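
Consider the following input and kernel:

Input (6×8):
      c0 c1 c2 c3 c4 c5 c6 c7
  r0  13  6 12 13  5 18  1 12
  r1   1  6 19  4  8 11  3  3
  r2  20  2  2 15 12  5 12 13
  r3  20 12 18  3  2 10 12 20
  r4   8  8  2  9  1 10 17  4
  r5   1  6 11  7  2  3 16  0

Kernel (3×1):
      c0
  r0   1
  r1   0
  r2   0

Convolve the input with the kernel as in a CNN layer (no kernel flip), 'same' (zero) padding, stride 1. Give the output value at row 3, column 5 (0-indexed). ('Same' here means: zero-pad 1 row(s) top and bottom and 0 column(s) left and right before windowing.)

The receptive field on the zero-padded input at this output position is [5 / 10 / 10]. Elementwise product with the kernel and sum: 5·1.

5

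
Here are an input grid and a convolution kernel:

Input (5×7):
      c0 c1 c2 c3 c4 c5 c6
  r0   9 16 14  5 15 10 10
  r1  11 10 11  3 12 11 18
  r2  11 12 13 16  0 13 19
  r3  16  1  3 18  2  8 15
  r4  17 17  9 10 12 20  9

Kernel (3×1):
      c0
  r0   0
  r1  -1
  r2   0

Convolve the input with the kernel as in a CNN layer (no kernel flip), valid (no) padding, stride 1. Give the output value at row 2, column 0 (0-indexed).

-16

The receptive field on the input at this output position is [11 / 16 / 17]. Elementwise product with the kernel and sum: 16·-1.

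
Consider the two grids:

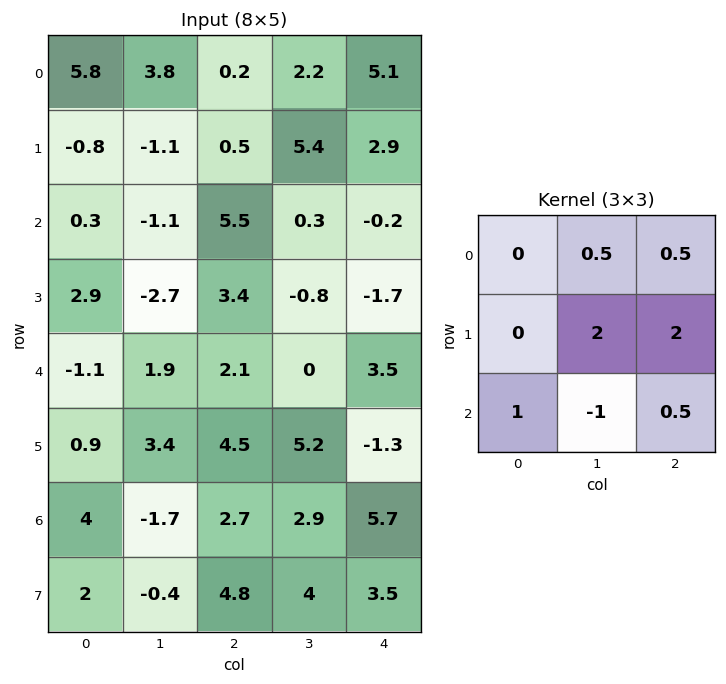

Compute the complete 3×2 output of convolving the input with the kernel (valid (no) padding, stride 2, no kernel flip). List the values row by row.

Output[0,0]: The receptive field on the input at this output position is [5.8 3.8 0.2 / -0.8 -1.1 0.5 / 0.3 -1.1 5.5]. Elementwise product with the kernel and sum: 3.8·0.5 + 0.2·0.5 + -1.1·2 + 0.5·2 + 0.3·1 + -1.1·-1 + 5.5·0.5.

4.95 25.35
1.65 -1.1
24.85 12.2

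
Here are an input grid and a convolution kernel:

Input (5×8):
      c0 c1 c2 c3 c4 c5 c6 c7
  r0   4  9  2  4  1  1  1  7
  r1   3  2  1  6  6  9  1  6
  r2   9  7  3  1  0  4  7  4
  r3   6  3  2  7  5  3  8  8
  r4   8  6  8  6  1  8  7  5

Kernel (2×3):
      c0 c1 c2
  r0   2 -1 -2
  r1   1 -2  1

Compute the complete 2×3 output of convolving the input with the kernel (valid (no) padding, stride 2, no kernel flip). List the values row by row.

-5 -7 -12
7 -2 -11

Output[0,0]: The receptive field on the input at this output position is [4 9 2 / 3 2 1]. Elementwise product with the kernel and sum: 4·2 + 9·-1 + 2·-2 + 3·1 + 2·-2 + 1·1.
Output[0,1]: The receptive field on the input at this output position is [2 4 1 / 1 6 6]. Elementwise product with the kernel and sum: 2·2 + 4·-1 + 1·-2 + 1·1 + 6·-2 + 6·1.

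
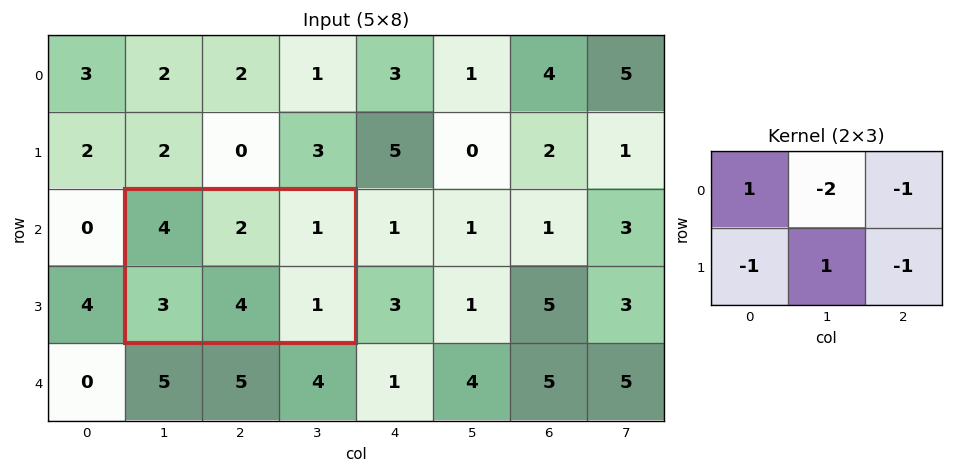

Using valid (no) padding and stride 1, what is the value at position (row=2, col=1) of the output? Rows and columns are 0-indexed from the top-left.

-1

The receptive field on the input at this output position is [4 2 1 / 3 4 1]. Elementwise product with the kernel and sum: 4·1 + 2·-2 + 1·-1 + 3·-1 + 4·1 + 1·-1.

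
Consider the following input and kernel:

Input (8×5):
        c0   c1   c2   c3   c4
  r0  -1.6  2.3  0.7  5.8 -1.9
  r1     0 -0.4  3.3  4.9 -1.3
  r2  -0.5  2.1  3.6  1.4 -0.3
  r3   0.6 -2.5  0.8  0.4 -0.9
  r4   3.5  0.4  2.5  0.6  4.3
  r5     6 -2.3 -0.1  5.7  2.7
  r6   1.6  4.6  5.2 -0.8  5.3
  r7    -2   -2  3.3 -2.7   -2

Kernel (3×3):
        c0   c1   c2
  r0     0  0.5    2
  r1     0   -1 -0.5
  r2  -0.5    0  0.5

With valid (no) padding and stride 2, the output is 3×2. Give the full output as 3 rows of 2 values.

3.35 -7.1
9.85 1.05
9.35 1.9

Output[0,0]: The receptive field on the input at this output position is [-1.6 2.3 0.7 / 0 -0.4 3.3 / -0.5 2.1 3.6]. Elementwise product with the kernel and sum: 2.3·0.5 + 0.7·2 + -0.4·-1 + 3.3·-0.5 + -0.5·-0.5 + 3.6·0.5.
Output[0,1]: The receptive field on the input at this output position is [0.7 5.8 -1.9 / 3.3 4.9 -1.3 / 3.6 1.4 -0.3]. Elementwise product with the kernel and sum: 5.8·0.5 + -1.9·2 + 4.9·-1 + -1.3·-0.5 + 3.6·-0.5 + -0.3·0.5.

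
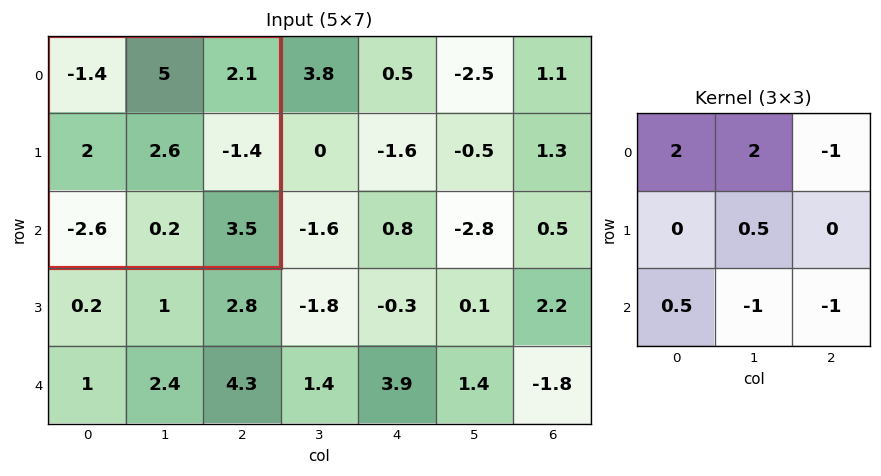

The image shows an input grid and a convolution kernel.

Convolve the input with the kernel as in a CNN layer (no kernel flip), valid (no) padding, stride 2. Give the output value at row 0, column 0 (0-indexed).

1.4

The receptive field on the input at this output position is [-1.4 5 2.1 / 2 2.6 -1.4 / -2.6 0.2 3.5]. Elementwise product with the kernel and sum: -1.4·2 + 5·2 + 2.1·-1 + 2.6·0.5 + -2.6·0.5 + 0.2·-1 + 3.5·-1.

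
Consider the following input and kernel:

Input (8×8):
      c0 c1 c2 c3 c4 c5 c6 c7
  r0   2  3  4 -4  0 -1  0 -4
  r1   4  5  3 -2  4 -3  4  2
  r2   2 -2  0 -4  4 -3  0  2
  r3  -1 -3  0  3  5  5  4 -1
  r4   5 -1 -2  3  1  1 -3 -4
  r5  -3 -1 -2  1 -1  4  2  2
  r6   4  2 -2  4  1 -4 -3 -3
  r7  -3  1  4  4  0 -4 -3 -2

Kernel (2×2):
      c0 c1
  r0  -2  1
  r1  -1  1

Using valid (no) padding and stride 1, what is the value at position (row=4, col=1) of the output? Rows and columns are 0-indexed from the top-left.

The receptive field on the input at this output position is [-1 -2 / -1 -2]. Elementwise product with the kernel and sum: -1·-2 + -2·1 + -1·-1 + -2·1.

-1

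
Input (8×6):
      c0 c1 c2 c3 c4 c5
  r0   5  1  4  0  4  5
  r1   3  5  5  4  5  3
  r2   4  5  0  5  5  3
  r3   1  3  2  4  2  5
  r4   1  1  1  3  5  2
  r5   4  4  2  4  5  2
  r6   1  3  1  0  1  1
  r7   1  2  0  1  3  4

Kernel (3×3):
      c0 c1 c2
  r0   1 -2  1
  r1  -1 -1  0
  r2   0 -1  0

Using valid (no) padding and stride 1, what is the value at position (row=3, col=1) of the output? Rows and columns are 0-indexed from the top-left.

-1

The receptive field on the input at this output position is [3 2 4 / 1 1 3 / 4 2 4]. Elementwise product with the kernel and sum: 3·1 + 2·-2 + 4·1 + 1·-1 + 1·-1 + 2·-1.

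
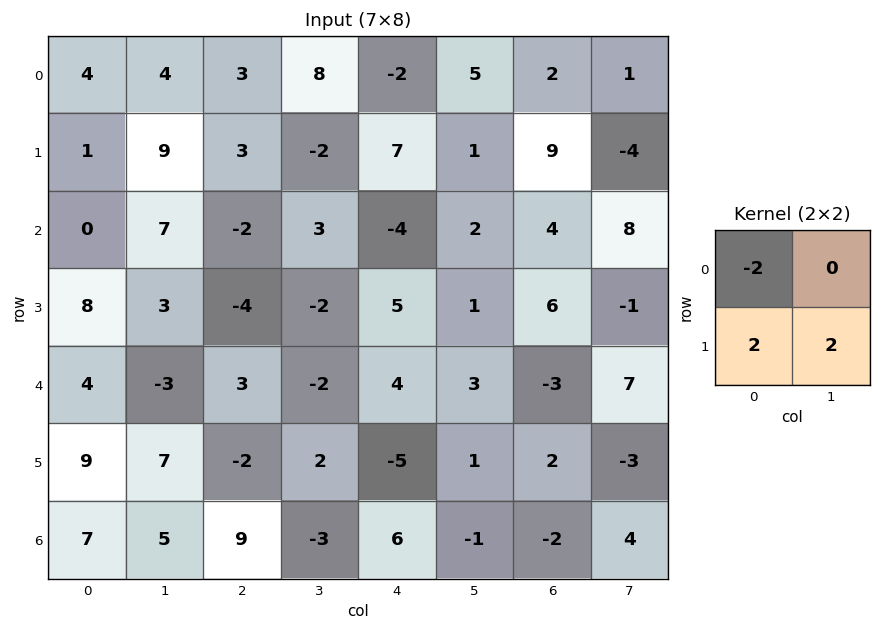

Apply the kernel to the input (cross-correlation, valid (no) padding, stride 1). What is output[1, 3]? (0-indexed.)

2

The receptive field on the input at this output position is [-2 7 / 3 -4]. Elementwise product with the kernel and sum: -2·-2 + 3·2 + -4·2.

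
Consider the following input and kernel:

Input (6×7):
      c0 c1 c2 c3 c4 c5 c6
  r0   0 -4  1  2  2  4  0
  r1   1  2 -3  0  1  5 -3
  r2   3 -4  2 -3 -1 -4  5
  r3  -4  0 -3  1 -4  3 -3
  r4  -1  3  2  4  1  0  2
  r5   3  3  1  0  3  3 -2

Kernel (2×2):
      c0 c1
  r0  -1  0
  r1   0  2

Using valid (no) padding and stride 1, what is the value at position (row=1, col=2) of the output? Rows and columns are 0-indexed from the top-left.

-3

The receptive field on the input at this output position is [-3 0 / 2 -3]. Elementwise product with the kernel and sum: -3·-1 + -3·2.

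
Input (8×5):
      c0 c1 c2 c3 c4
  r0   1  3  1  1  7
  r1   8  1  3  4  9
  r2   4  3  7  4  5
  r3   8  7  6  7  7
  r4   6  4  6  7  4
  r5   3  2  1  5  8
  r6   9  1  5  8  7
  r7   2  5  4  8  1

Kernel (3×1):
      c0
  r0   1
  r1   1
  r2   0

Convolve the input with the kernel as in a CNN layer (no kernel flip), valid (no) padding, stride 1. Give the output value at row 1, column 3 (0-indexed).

8

The receptive field on the input at this output position is [4 / 4 / 7]. Elementwise product with the kernel and sum: 4·1 + 4·1.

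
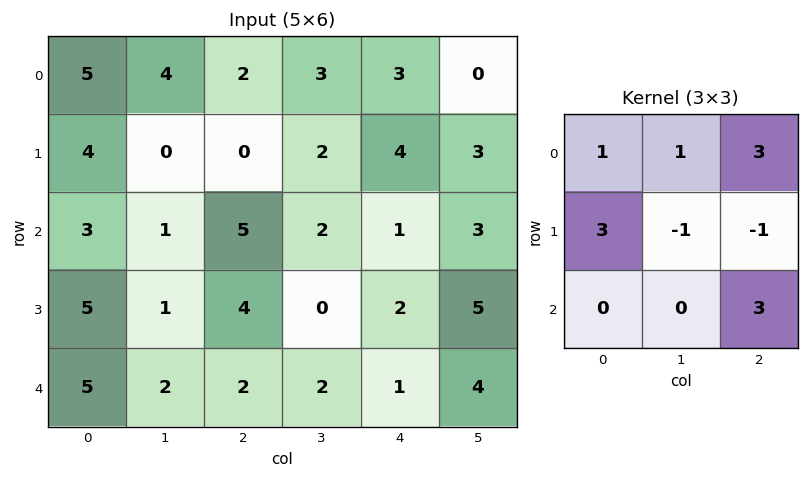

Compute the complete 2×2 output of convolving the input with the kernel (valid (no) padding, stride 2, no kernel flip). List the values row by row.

42 11
35 23

Output[0,0]: The receptive field on the input at this output position is [5 4 2 / 4 0 0 / 3 1 5]. Elementwise product with the kernel and sum: 5·1 + 4·1 + 2·3 + 4·3 + 0·-1 + 0·-1 + 5·3.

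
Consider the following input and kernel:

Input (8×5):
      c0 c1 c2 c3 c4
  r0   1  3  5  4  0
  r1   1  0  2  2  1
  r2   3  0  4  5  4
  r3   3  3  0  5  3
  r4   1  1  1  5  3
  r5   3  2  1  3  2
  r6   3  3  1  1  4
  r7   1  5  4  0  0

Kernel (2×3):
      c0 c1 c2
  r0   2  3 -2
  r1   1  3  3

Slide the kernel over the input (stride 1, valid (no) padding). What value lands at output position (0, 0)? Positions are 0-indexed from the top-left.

8

The receptive field on the input at this output position is [1 3 5 / 1 0 2]. Elementwise product with the kernel and sum: 1·2 + 3·3 + 5·-2 + 1·1 + 0·3 + 2·3.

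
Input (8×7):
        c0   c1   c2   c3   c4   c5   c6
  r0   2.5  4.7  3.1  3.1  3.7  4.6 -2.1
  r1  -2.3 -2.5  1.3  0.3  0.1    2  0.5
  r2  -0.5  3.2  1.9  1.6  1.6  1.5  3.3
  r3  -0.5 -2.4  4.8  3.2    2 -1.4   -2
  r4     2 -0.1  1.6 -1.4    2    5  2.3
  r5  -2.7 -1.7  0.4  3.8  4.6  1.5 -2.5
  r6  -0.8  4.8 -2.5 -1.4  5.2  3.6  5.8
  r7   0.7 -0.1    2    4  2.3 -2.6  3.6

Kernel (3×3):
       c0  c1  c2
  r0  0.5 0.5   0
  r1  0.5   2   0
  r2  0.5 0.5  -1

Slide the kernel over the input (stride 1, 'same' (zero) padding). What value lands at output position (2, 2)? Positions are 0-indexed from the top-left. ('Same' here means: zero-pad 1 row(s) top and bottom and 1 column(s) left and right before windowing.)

2.8

The receptive field on the zero-padded input at this output position is [-2.5 1.3 0.3 / 3.2 1.9 1.6 / -2.4 4.8 3.2]. Elementwise product with the kernel and sum: -2.5·0.5 + 1.3·0.5 + 3.2·0.5 + 1.9·2 + -2.4·0.5 + 4.8·0.5 + 3.2·-1.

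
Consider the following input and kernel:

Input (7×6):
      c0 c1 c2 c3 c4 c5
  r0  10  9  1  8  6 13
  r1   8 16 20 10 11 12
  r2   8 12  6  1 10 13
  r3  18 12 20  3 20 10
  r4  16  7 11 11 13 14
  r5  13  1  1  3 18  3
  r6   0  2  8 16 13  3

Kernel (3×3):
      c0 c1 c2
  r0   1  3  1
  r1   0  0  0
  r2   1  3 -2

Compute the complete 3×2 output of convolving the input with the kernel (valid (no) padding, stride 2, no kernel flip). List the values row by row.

Output[0,0]: The receptive field on the input at this output position is [10 9 1 / 8 16 20 / 8 12 6]. Elementwise product with the kernel and sum: 10·1 + 9·3 + 1·1 + 8·1 + 12·3 + 6·-2.
Output[0,1]: The receptive field on the input at this output position is [1 8 6 / 20 10 11 / 6 1 10]. Elementwise product with the kernel and sum: 1·1 + 8·3 + 6·1 + 6·1 + 1·3 + 10·-2.

70 20
65 37
38 87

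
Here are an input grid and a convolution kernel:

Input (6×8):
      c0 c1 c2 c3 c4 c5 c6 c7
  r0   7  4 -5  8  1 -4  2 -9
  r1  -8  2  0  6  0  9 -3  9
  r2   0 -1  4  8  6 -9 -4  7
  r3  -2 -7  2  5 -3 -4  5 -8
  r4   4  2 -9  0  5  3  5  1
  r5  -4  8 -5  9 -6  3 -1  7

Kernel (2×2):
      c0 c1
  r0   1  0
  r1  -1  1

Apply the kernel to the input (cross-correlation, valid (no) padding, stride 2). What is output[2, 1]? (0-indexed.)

The receptive field on the input at this output position is [-9 0 / -5 9]. Elementwise product with the kernel and sum: -9·1 + -5·-1 + 9·1.

5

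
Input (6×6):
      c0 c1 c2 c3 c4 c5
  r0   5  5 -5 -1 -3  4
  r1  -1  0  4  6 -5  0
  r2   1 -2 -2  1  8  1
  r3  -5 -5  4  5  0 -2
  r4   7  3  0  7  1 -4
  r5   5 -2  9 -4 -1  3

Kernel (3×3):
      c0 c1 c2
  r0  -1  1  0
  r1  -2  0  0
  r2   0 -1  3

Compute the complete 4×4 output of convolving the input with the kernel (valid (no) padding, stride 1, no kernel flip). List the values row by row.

-2 -5 19 -19
16 19 1 -19
4 31 -9 -16
15 -18 2 -9

Output[0,0]: The receptive field on the input at this output position is [5 5 -5 / -1 0 4 / 1 -2 -2]. Elementwise product with the kernel and sum: 5·-1 + 5·1 + -1·-2 + -2·-1 + -2·3.
Output[0,1]: The receptive field on the input at this output position is [5 -5 -1 / 0 4 6 / -2 -2 1]. Elementwise product with the kernel and sum: 5·-1 + -5·1 + 0·-2 + -2·-1 + 1·3.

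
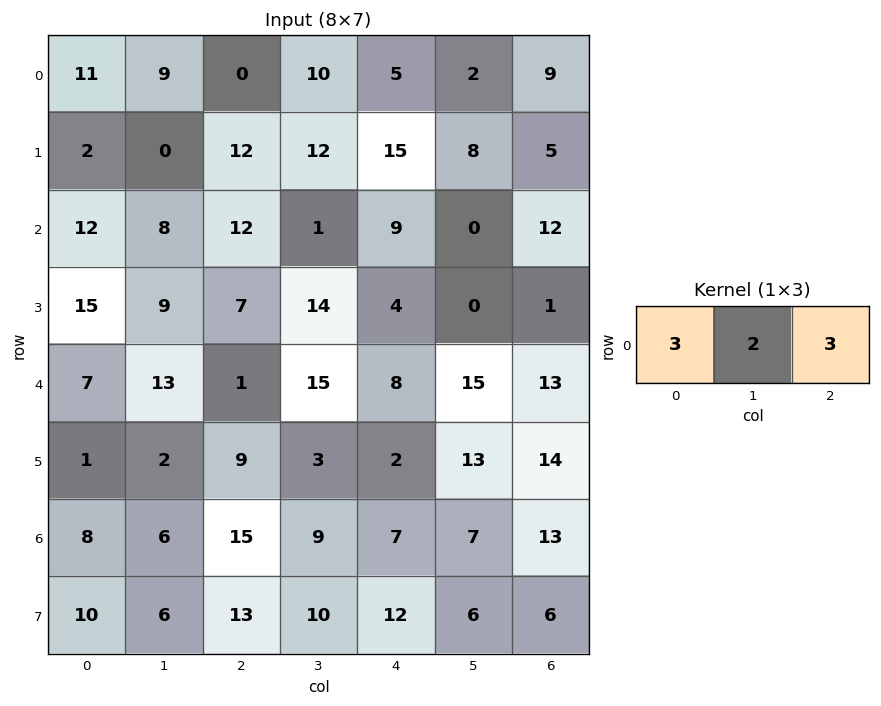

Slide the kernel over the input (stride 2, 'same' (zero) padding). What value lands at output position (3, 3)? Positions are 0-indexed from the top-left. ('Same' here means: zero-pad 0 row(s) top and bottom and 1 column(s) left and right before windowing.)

47

The receptive field on the zero-padded input at this output position is [7 13 0]. Elementwise product with the kernel and sum: 7·3 + 13·2 + 0·3.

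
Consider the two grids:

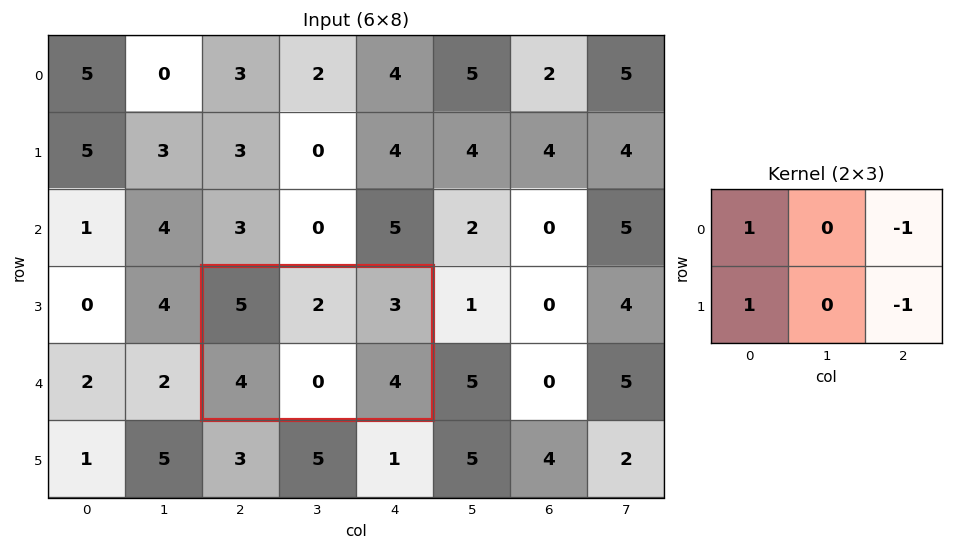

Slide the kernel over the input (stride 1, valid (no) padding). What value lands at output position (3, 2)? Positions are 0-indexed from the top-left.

The receptive field on the input at this output position is [5 2 3 / 4 0 4]. Elementwise product with the kernel and sum: 5·1 + 3·-1 + 4·1 + 4·-1.

2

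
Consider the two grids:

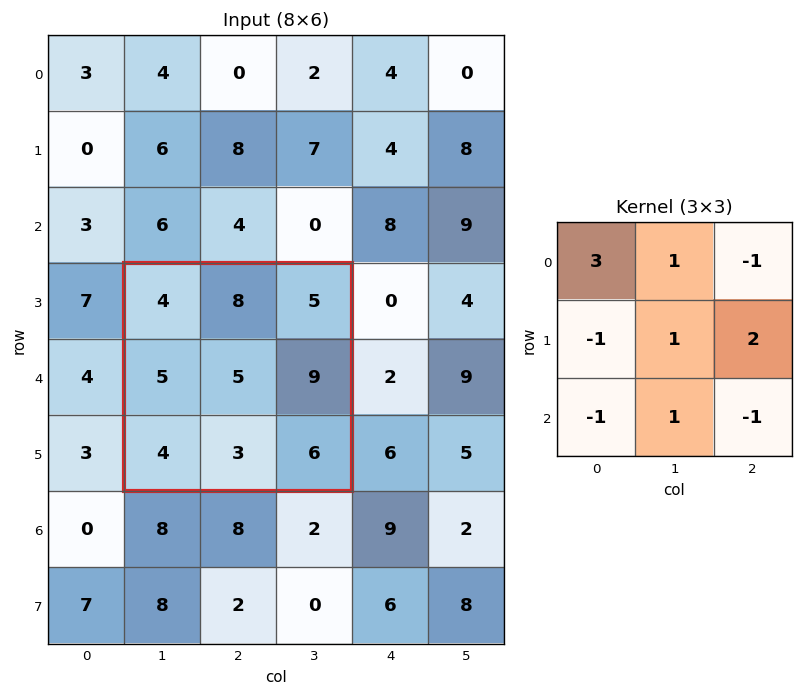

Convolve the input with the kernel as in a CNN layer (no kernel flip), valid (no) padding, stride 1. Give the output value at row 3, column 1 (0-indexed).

26

The receptive field on the input at this output position is [4 8 5 / 5 5 9 / 4 3 6]. Elementwise product with the kernel and sum: 4·3 + 8·1 + 5·-1 + 5·-1 + 5·1 + 9·2 + 4·-1 + 3·1 + 6·-1.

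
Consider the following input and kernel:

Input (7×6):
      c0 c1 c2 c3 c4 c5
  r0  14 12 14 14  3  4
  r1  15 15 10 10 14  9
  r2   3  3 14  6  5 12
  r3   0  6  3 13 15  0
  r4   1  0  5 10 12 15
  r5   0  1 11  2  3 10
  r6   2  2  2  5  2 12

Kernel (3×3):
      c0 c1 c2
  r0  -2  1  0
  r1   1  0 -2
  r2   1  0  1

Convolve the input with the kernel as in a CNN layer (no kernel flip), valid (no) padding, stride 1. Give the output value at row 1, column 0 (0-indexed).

The receptive field on the input at this output position is [15 15 10 / 3 3 14 / 0 6 3]. Elementwise product with the kernel and sum: 15·-2 + 15·1 + 3·1 + 14·-2 + 0·1 + 3·1.

-37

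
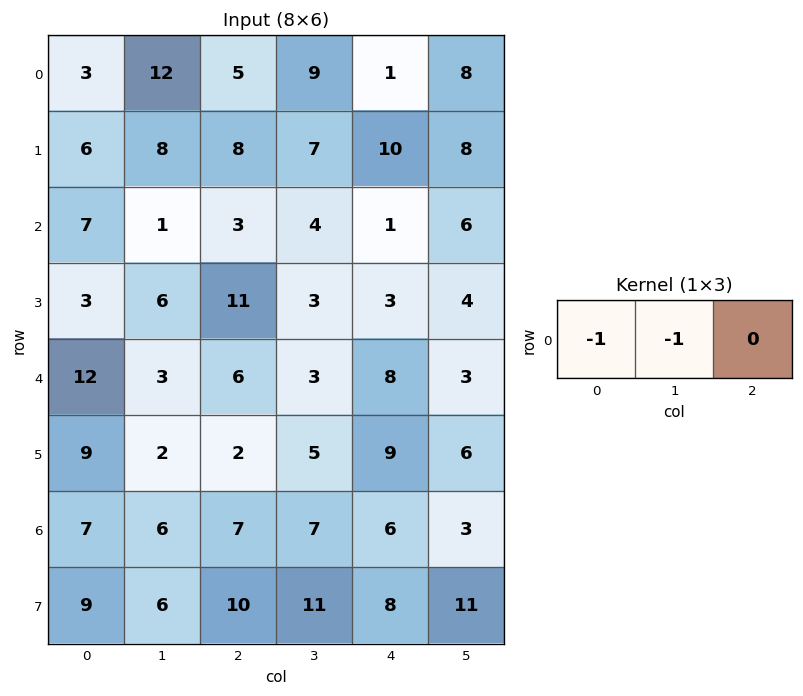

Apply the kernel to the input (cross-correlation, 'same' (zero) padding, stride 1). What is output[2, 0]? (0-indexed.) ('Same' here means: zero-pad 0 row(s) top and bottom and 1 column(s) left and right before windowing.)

The receptive field on the zero-padded input at this output position is [0 7 1]. Elementwise product with the kernel and sum: 0·-1 + 7·-1.

-7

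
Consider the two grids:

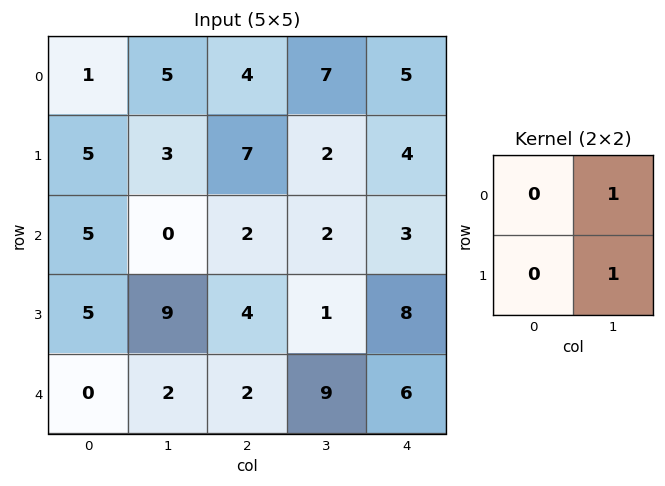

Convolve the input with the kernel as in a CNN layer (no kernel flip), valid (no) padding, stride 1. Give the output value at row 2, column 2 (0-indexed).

The receptive field on the input at this output position is [2 2 / 4 1]. Elementwise product with the kernel and sum: 2·1 + 1·1.

3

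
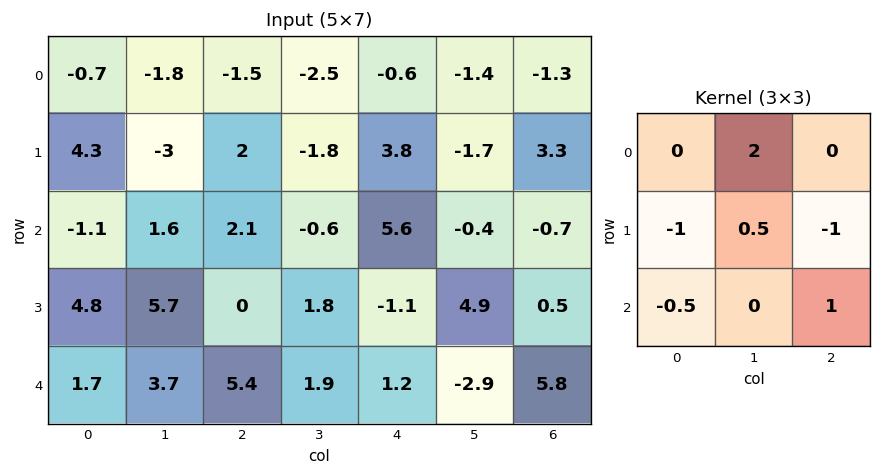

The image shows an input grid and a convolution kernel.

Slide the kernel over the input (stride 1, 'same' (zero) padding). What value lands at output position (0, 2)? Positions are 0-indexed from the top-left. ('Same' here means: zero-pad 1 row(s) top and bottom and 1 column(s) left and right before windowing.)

3.25

The receptive field on the zero-padded input at this output position is [0 0 0 / -1.8 -1.5 -2.5 / -3 2 -1.8]. Elementwise product with the kernel and sum: 0·2 + -1.8·-1 + -1.5·0.5 + -2.5·-1 + -3·-0.5 + -1.8·1.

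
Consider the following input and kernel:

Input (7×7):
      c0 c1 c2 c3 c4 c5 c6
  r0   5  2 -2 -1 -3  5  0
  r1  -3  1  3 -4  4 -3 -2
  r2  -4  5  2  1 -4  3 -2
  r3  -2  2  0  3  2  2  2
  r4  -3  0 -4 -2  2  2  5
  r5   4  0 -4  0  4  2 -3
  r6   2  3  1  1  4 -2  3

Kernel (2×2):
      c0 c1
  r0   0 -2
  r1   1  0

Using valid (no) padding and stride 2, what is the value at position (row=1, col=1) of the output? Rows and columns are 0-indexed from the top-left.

The receptive field on the input at this output position is [2 1 / 0 3]. Elementwise product with the kernel and sum: 1·-2 + 0·1.

-2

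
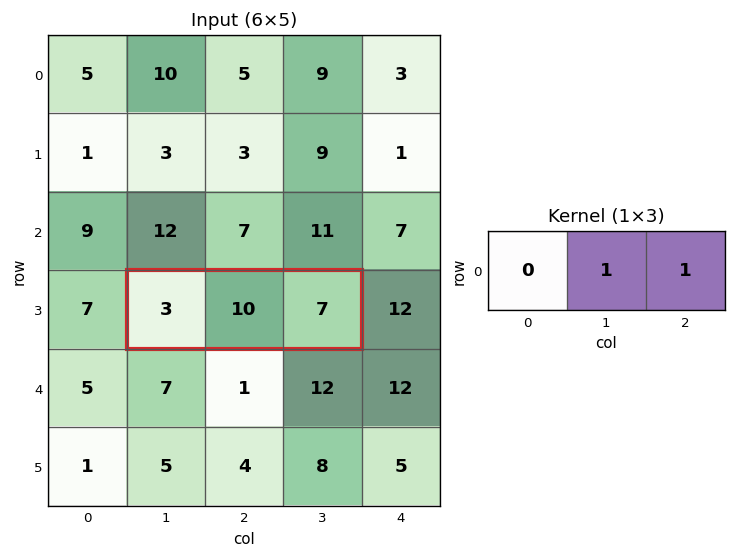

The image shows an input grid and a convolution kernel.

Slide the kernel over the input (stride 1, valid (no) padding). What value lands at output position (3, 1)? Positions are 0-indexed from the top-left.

The receptive field on the input at this output position is [3 10 7]. Elementwise product with the kernel and sum: 10·1 + 7·1.

17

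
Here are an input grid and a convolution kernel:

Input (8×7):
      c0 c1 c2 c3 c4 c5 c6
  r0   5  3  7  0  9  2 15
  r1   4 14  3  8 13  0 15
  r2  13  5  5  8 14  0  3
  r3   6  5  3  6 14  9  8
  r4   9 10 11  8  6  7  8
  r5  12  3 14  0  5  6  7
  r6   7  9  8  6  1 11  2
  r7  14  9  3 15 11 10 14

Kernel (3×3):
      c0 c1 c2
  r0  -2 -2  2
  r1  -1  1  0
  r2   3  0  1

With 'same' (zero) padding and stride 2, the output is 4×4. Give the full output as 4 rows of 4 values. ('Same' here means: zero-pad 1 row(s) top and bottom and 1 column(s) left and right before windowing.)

19 54 33 13
38 3 -9 0
10 6 -18 -15
-2 7 52 -5

Output[0,0]: The receptive field on the zero-padded input at this output position is [0 0 0 / 0 5 3 / 0 4 14]. Elementwise product with the kernel and sum: 0·-2 + 0·-2 + 0·2 + 0·-1 + 5·1 + 0·3 + 14·1.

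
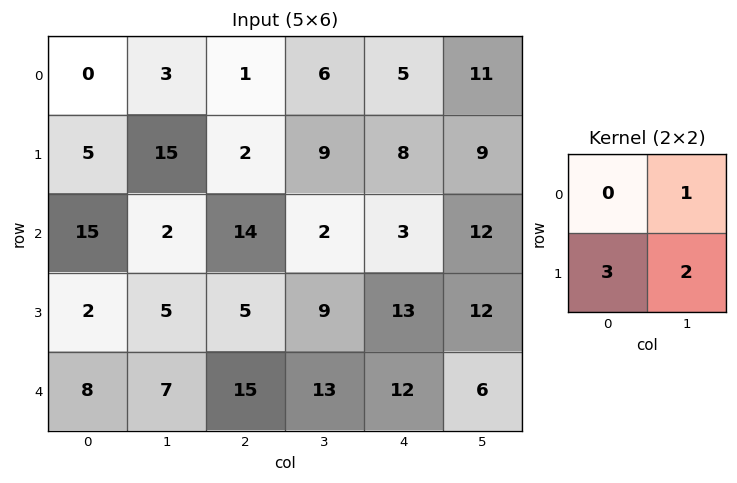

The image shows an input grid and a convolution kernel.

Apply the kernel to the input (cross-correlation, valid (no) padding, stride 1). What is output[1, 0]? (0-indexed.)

The receptive field on the input at this output position is [5 15 / 15 2]. Elementwise product with the kernel and sum: 15·1 + 15·3 + 2·2.

64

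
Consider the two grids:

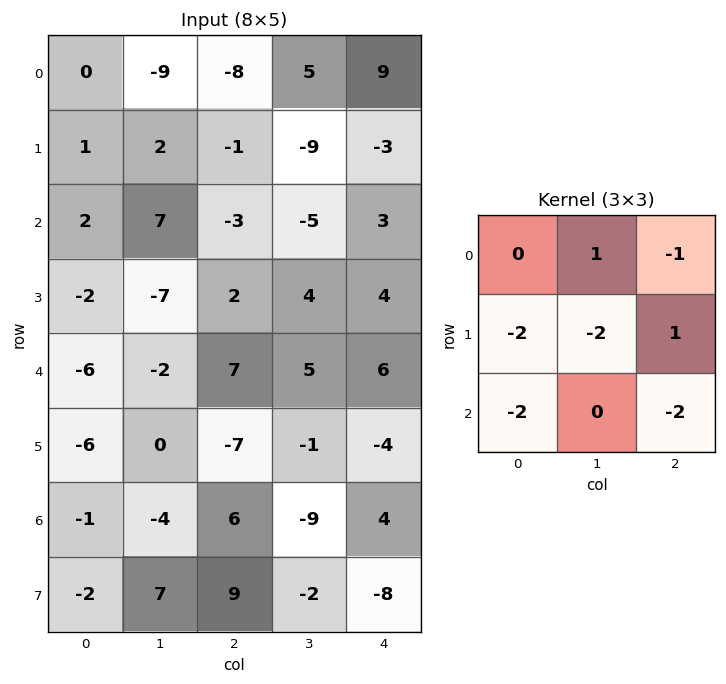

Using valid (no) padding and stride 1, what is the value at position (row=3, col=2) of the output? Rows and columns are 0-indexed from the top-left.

The receptive field on the input at this output position is [2 4 4 / 7 5 6 / -7 -1 -4]. Elementwise product with the kernel and sum: 4·1 + 4·-1 + 7·-2 + 5·-2 + 6·1 + -7·-2 + -4·-2.

4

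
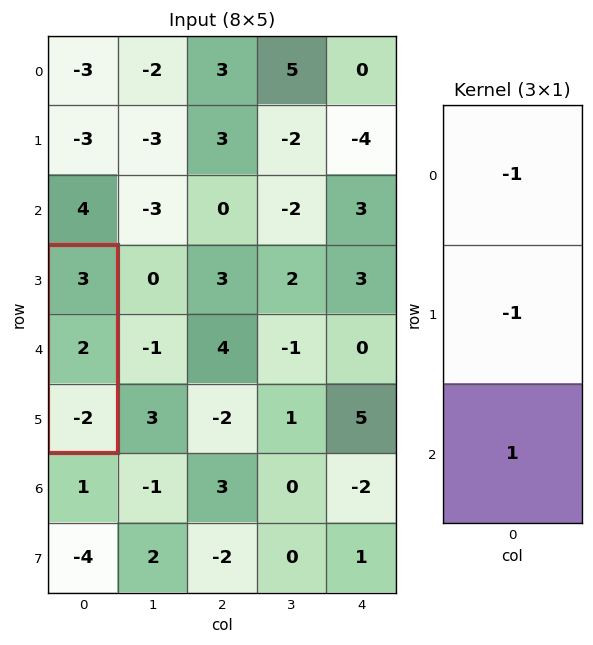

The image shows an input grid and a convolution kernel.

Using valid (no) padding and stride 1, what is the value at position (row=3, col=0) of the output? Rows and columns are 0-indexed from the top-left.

-7

The receptive field on the input at this output position is [3 / 2 / -2]. Elementwise product with the kernel and sum: 3·-1 + 2·-1 + -2·1.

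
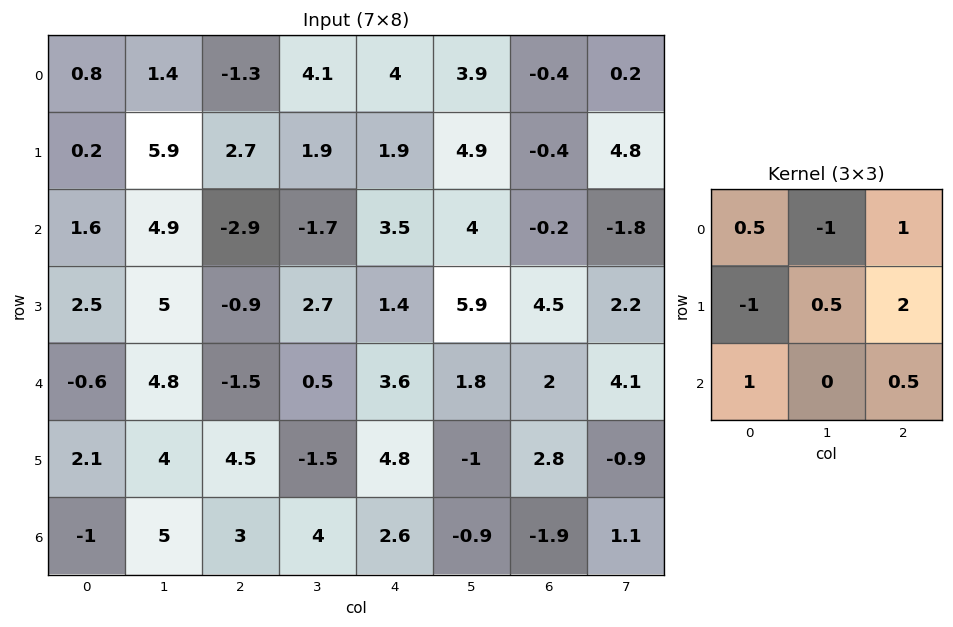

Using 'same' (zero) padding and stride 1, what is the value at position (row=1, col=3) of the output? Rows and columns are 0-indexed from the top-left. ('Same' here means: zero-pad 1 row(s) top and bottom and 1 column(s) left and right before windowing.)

The receptive field on the zero-padded input at this output position is [-1.3 4.1 4 / 2.7 1.9 1.9 / -2.9 -1.7 3.5]. Elementwise product with the kernel and sum: -1.3·0.5 + 4.1·-1 + 4·1 + 2.7·-1 + 1.9·0.5 + 1.9·2 + -2.9·1 + 3.5·0.5.

0.15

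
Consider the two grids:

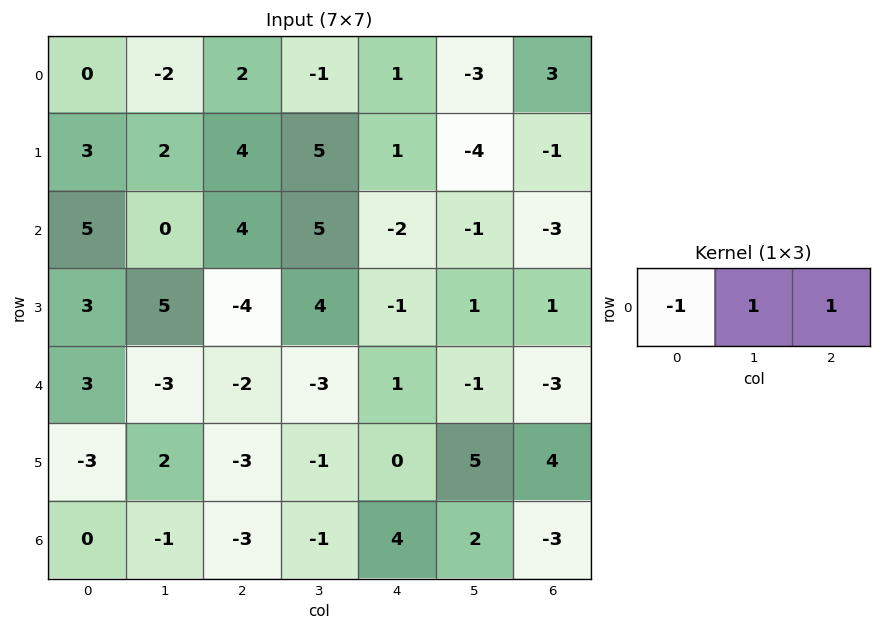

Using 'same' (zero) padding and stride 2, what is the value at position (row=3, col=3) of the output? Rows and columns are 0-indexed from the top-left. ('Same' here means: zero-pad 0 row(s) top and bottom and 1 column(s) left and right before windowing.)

-5

The receptive field on the zero-padded input at this output position is [2 -3 0]. Elementwise product with the kernel and sum: 2·-1 + -3·1 + 0·1.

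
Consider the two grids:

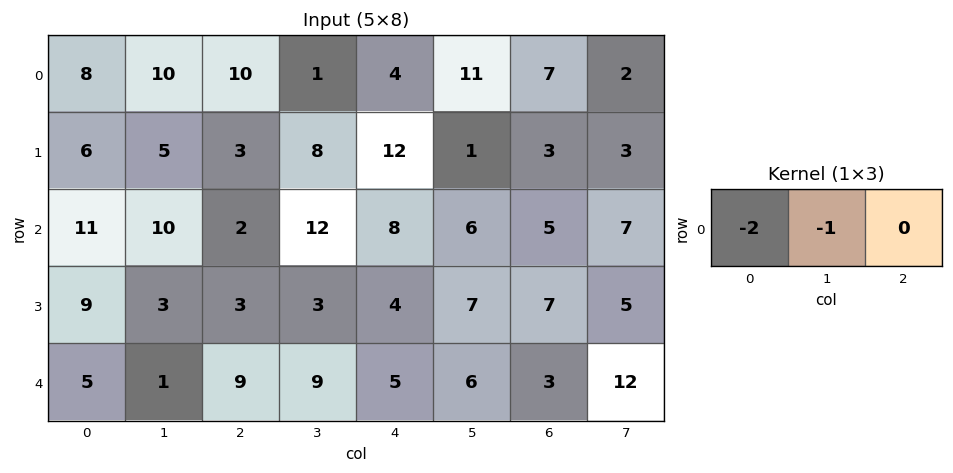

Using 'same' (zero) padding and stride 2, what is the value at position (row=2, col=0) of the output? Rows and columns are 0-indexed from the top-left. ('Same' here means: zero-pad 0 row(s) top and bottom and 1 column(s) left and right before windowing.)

The receptive field on the zero-padded input at this output position is [0 5 1]. Elementwise product with the kernel and sum: 0·-2 + 5·-1.

-5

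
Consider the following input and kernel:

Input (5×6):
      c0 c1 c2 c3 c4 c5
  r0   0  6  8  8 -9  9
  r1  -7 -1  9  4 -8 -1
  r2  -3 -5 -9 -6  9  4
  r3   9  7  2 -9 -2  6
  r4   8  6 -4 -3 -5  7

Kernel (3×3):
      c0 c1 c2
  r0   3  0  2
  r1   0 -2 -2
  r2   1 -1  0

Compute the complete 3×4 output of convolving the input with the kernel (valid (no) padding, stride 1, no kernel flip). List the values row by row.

2 12 11 45
27 40 16 -23
-43 -3 12 -16

Output[0,0]: The receptive field on the input at this output position is [0 6 8 / -7 -1 9 / -3 -5 -9]. Elementwise product with the kernel and sum: 0·3 + 8·2 + -1·-2 + 9·-2 + -3·1 + -5·-1.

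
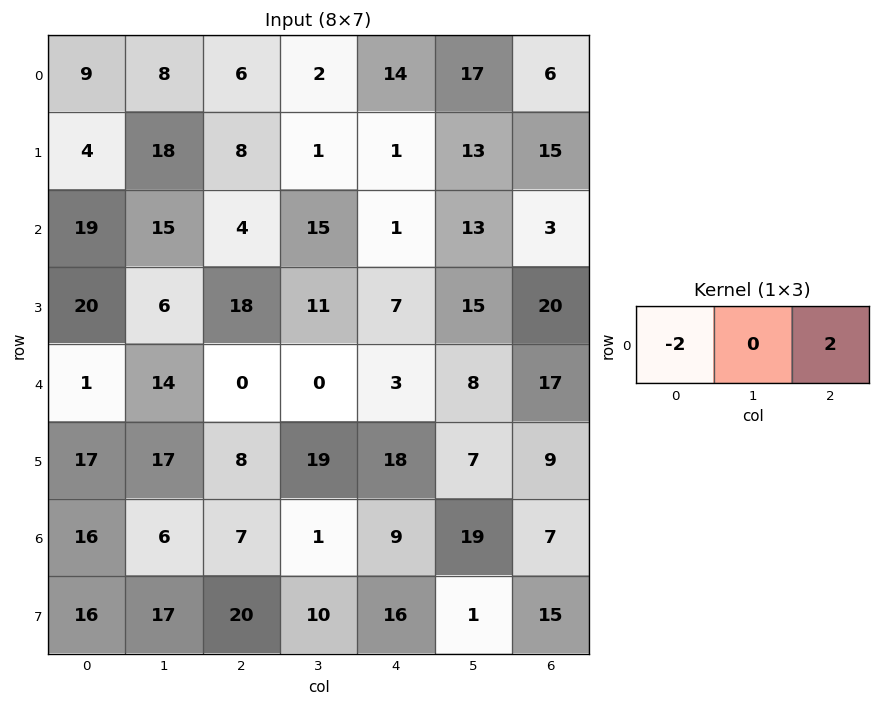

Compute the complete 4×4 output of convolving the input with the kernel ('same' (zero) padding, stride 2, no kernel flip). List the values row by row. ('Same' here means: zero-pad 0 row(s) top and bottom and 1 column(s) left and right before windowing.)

16 -12 30 -34
30 0 -4 -26
28 -28 16 -16
12 -10 36 -38

Output[0,0]: The receptive field on the zero-padded input at this output position is [0 9 8]. Elementwise product with the kernel and sum: 0·-2 + 8·2.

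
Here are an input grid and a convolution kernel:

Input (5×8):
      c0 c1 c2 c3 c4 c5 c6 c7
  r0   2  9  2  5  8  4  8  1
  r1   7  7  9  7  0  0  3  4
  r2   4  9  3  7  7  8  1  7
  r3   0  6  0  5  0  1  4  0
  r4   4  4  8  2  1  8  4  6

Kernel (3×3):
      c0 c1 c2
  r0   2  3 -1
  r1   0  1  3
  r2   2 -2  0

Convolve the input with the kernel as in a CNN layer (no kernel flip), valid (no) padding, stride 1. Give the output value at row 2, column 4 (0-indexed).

The receptive field on the input at this output position is [7 8 1 / 0 1 4 / 1 8 4]. Elementwise product with the kernel and sum: 7·2 + 8·3 + 1·-1 + 1·1 + 4·3 + 1·2 + 8·-2.

36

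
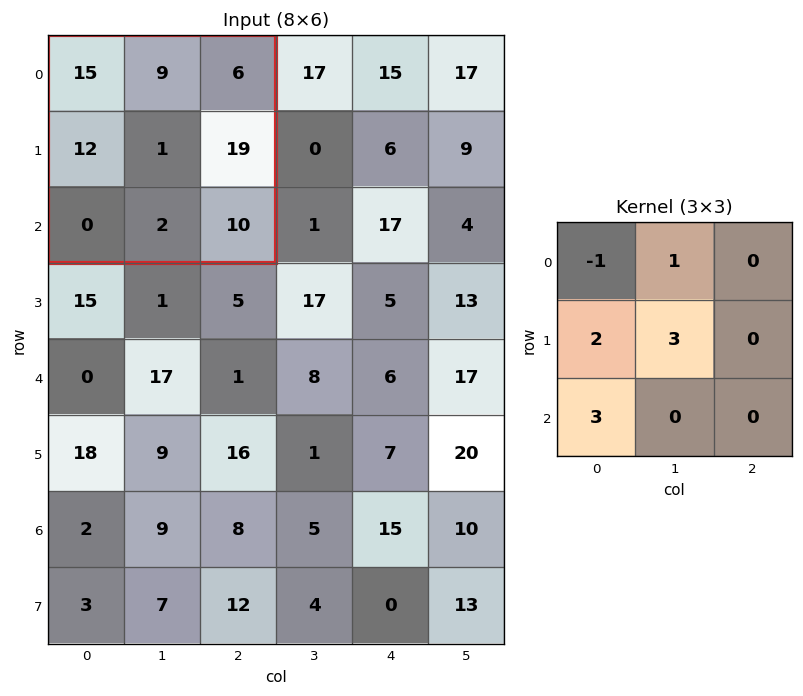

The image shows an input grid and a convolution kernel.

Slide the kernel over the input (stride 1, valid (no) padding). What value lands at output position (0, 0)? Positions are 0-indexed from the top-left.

The receptive field on the input at this output position is [15 9 6 / 12 1 19 / 0 2 10]. Elementwise product with the kernel and sum: 15·-1 + 9·1 + 12·2 + 1·3 + 0·3.

21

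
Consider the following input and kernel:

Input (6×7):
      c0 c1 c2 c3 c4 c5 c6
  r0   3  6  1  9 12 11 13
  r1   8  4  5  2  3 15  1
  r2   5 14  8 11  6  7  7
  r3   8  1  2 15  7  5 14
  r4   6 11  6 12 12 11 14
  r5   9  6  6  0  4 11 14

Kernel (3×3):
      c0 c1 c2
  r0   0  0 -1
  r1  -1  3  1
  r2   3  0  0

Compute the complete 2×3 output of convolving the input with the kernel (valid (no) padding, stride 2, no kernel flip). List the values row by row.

Output[0,0]: The receptive field on the input at this output position is [3 6 1 / 8 4 5 / 5 14 8]. Elementwise product with the kernel and sum: 1·-1 + 8·-1 + 4·3 + 5·1 + 5·3.
Output[0,1]: The receptive field on the input at this output position is [1 9 12 / 5 2 3 / 8 11 6]. Elementwise product with the kernel and sum: 12·-1 + 5·-1 + 2·3 + 3·1 + 8·3.

23 16 48
7 62 51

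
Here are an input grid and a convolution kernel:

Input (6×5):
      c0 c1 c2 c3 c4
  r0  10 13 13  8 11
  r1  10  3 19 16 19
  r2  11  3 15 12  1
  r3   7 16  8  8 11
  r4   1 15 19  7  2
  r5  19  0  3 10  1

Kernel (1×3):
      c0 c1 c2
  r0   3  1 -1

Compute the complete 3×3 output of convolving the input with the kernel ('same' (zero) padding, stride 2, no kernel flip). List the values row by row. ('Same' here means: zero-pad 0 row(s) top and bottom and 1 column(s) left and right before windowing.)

Output[0,0]: The receptive field on the zero-padded input at this output position is [0 10 13]. Elementwise product with the kernel and sum: 0·3 + 10·1 + 13·-1.
Output[0,1]: The receptive field on the zero-padded input at this output position is [13 13 8]. Elementwise product with the kernel and sum: 13·3 + 13·1 + 8·-1.

-3 44 35
8 12 37
-14 57 23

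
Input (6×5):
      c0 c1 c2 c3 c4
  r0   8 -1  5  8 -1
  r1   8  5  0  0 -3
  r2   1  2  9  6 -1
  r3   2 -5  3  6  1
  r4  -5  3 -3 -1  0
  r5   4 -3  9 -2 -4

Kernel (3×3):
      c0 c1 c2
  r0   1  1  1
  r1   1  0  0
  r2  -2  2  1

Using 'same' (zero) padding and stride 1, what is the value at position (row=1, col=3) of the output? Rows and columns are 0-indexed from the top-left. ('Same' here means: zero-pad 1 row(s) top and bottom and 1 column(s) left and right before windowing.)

The receptive field on the zero-padded input at this output position is [5 8 -1 / 0 0 -3 / 9 6 -1]. Elementwise product with the kernel and sum: 5·1 + 8·1 + -1·1 + 0·1 + 9·-2 + 6·2 + -1·1.

5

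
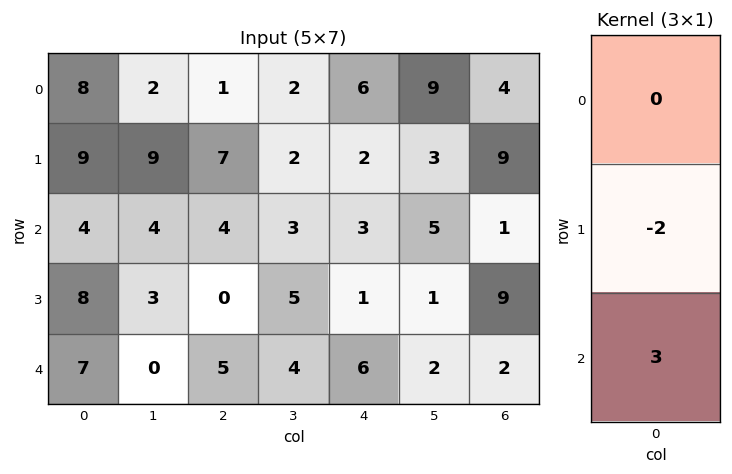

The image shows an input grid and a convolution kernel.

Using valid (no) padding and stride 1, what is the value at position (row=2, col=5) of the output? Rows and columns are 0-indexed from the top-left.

4

The receptive field on the input at this output position is [5 / 1 / 2]. Elementwise product with the kernel and sum: 1·-2 + 2·3.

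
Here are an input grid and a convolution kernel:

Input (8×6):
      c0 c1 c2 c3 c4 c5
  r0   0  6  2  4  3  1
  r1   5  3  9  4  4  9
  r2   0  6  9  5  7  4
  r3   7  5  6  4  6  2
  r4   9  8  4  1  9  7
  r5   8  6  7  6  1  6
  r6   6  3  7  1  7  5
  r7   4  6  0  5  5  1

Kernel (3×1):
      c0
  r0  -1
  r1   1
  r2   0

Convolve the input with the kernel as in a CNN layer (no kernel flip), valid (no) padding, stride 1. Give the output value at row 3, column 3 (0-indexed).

-3

The receptive field on the input at this output position is [4 / 1 / 6]. Elementwise product with the kernel and sum: 4·-1 + 1·1.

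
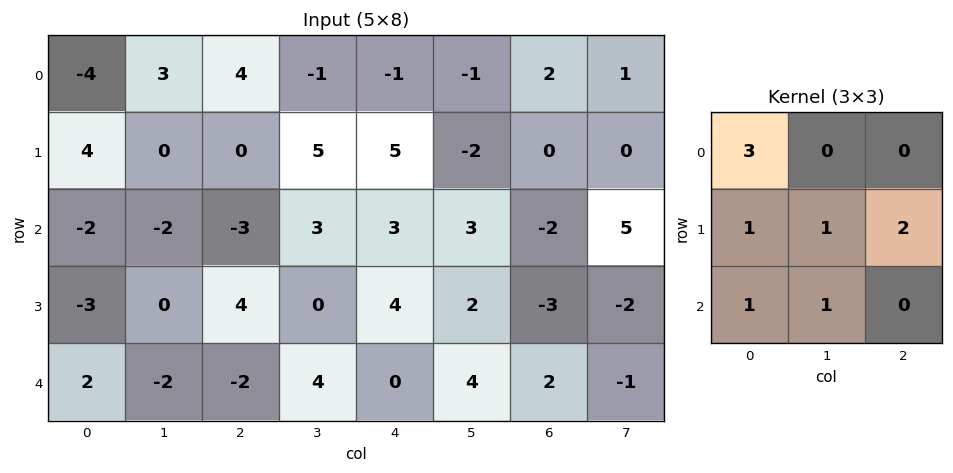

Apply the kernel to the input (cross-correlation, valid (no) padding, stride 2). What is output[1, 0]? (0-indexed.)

-1

The receptive field on the input at this output position is [-2 -2 -3 / -3 0 4 / 2 -2 -2]. Elementwise product with the kernel and sum: -2·3 + -3·1 + 0·1 + 4·2 + 2·1 + -2·1.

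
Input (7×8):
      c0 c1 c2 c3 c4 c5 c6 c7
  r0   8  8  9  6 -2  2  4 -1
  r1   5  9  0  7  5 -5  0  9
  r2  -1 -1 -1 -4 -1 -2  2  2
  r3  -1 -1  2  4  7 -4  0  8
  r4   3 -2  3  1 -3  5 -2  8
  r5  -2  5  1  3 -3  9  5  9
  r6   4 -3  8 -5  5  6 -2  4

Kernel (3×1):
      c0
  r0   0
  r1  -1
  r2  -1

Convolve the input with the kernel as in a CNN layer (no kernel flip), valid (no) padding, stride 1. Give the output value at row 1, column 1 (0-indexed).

2

The receptive field on the input at this output position is [9 / -1 / -1]. Elementwise product with the kernel and sum: -1·-1 + -1·-1.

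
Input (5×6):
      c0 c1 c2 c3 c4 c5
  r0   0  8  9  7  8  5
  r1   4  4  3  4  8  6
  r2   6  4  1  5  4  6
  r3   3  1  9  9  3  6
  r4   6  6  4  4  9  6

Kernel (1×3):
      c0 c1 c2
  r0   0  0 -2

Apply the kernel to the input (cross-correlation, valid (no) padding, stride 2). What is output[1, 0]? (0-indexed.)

-2

The receptive field on the input at this output position is [6 4 1]. Elementwise product with the kernel and sum: 1·-2.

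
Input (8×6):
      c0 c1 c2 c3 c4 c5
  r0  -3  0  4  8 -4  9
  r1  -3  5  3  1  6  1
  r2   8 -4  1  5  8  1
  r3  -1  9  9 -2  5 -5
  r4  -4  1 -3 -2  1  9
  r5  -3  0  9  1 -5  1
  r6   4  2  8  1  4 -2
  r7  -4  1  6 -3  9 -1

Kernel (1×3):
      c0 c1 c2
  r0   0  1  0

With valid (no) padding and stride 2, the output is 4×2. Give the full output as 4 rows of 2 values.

Output[0,0]: The receptive field on the input at this output position is [-3 0 4]. Elementwise product with the kernel and sum: 0·1.
Output[0,1]: The receptive field on the input at this output position is [4 8 -4]. Elementwise product with the kernel and sum: 8·1.

0 8
-4 5
1 -2
2 1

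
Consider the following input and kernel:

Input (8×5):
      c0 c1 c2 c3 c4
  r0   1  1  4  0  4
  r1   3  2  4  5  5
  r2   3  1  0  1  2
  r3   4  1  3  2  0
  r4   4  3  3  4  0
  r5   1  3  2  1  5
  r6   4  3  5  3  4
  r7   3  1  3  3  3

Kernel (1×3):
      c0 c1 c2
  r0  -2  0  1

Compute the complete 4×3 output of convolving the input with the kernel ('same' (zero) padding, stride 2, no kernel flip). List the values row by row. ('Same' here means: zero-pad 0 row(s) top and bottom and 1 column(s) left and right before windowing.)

Output[0,0]: The receptive field on the zero-padded input at this output position is [0 1 1]. Elementwise product with the kernel and sum: 0·-2 + 1·1.

1 -2 0
1 -1 -2
3 -2 -8
3 -3 -6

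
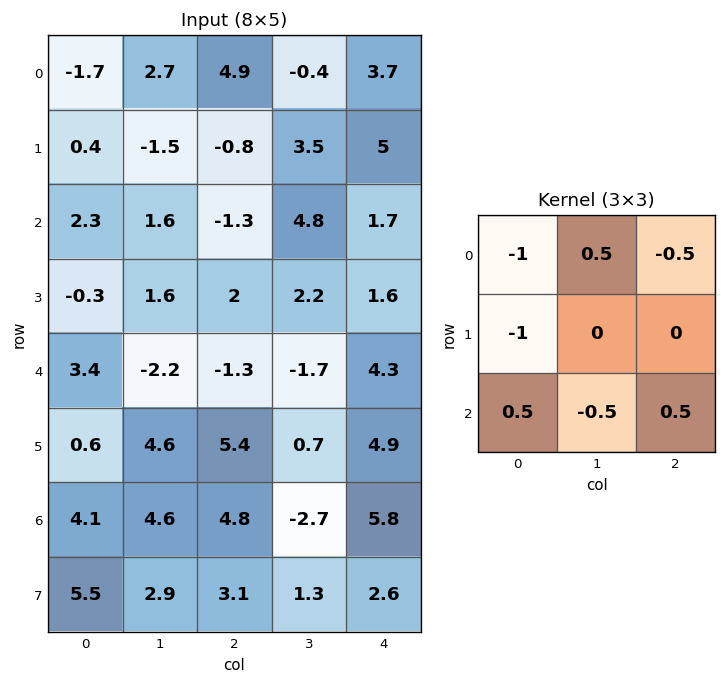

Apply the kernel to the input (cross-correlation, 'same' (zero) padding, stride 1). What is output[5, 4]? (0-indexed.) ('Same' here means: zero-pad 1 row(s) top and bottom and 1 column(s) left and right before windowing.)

The receptive field on the zero-padded input at this output position is [-1.7 4.3 0 / 0.7 4.9 0 / -2.7 5.8 0]. Elementwise product with the kernel and sum: -1.7·-1 + 4.3·0.5 + 0·-0.5 + 0.7·-1 + -2.7·0.5 + 5.8·-0.5 + 0·0.5.

-1.1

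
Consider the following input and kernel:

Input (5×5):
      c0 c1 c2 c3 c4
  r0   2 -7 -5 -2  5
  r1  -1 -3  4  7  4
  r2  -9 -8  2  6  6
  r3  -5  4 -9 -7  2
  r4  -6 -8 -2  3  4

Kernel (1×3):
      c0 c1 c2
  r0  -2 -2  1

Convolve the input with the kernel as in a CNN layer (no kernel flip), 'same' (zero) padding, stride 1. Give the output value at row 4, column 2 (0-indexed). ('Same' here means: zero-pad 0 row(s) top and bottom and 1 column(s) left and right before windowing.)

23

The receptive field on the zero-padded input at this output position is [-8 -2 3]. Elementwise product with the kernel and sum: -8·-2 + -2·-2 + 3·1.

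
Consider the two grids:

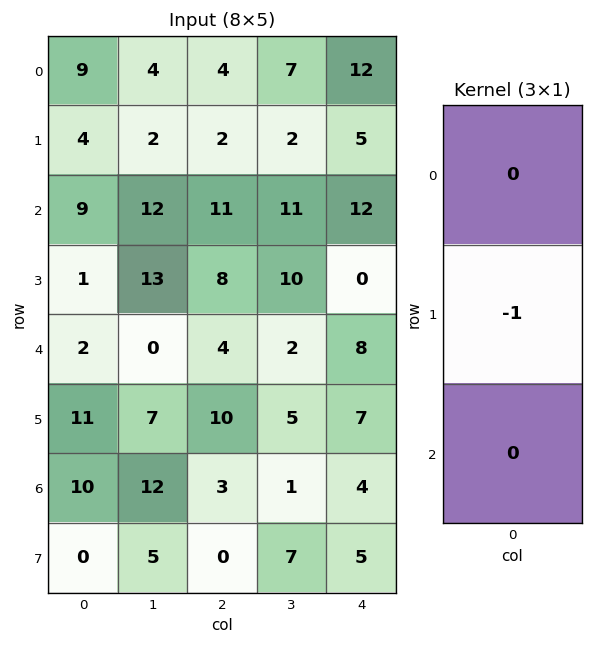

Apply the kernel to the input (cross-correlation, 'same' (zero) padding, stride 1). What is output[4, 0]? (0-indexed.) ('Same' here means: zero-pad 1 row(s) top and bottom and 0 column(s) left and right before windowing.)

-2

The receptive field on the zero-padded input at this output position is [1 / 2 / 11]. Elementwise product with the kernel and sum: 2·-1.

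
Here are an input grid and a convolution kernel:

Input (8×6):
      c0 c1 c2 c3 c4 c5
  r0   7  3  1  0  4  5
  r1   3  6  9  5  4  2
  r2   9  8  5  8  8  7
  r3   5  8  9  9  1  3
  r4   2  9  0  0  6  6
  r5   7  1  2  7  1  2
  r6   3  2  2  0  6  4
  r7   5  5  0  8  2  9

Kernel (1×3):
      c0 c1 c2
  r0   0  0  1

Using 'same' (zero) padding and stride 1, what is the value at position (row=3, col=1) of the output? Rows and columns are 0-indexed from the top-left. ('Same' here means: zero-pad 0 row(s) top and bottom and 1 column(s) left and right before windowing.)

The receptive field on the zero-padded input at this output position is [5 8 9]. Elementwise product with the kernel and sum: 9·1.

9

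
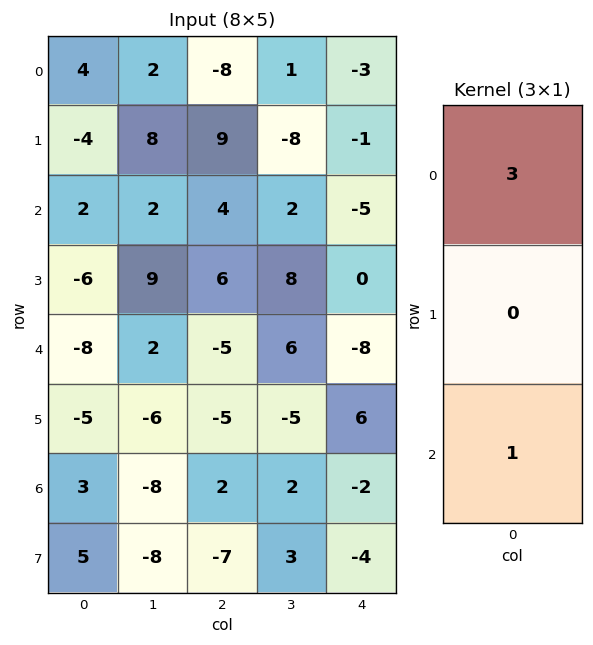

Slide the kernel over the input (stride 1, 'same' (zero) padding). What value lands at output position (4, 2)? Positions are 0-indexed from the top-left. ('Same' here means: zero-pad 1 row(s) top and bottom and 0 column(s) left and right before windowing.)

13

The receptive field on the zero-padded input at this output position is [6 / -5 / -5]. Elementwise product with the kernel and sum: 6·3 + -5·1.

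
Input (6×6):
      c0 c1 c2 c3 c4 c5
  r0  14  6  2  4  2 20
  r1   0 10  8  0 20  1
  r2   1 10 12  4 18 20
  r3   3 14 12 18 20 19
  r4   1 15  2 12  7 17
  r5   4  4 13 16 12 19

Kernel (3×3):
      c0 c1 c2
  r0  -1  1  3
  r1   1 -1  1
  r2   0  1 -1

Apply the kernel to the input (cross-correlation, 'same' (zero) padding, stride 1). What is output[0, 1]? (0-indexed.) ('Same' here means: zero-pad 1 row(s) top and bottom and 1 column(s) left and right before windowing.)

The receptive field on the zero-padded input at this output position is [0 0 0 / 14 6 2 / 0 10 8]. Elementwise product with the kernel and sum: 0·-1 + 0·1 + 0·3 + 14·1 + 6·-1 + 2·1 + 10·1 + 8·-1.

12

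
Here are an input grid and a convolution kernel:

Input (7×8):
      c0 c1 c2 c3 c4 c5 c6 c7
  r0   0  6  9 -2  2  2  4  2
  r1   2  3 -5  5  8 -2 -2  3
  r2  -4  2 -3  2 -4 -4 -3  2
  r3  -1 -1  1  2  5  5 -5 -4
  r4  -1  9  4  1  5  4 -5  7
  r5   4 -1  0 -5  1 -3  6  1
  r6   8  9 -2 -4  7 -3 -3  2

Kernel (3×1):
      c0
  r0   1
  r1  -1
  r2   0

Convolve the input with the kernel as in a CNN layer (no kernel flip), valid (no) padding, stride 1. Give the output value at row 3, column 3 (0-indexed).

1

The receptive field on the input at this output position is [2 / 1 / -5]. Elementwise product with the kernel and sum: 2·1 + 1·-1.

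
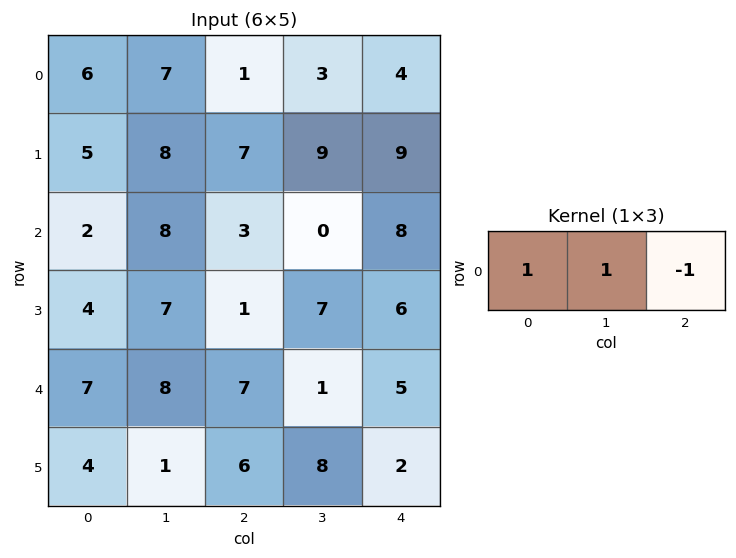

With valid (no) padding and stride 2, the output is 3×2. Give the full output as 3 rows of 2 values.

Output[0,0]: The receptive field on the input at this output position is [6 7 1]. Elementwise product with the kernel and sum: 6·1 + 7·1 + 1·-1.
Output[0,1]: The receptive field on the input at this output position is [1 3 4]. Elementwise product with the kernel and sum: 1·1 + 3·1 + 4·-1.

12 0
7 -5
8 3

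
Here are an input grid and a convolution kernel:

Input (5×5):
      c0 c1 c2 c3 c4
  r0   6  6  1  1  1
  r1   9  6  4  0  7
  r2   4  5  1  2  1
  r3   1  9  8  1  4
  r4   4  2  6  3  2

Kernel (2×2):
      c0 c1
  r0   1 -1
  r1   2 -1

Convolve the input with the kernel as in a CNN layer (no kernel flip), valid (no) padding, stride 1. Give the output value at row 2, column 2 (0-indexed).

The receptive field on the input at this output position is [1 2 / 8 1]. Elementwise product with the kernel and sum: 1·1 + 2·-1 + 8·2 + 1·-1.

14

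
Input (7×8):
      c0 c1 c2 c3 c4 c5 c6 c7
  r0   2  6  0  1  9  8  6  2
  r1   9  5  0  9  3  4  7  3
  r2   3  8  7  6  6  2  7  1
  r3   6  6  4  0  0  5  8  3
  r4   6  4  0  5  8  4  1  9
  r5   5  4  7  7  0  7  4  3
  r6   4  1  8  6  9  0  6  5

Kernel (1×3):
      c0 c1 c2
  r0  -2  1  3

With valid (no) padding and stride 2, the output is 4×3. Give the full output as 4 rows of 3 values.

Output[0,0]: The receptive field on the input at this output position is [2 6 0]. Elementwise product with the kernel and sum: 2·-2 + 6·1 + 0·3.

2 28 8
23 10 11
-8 29 -9
17 17 0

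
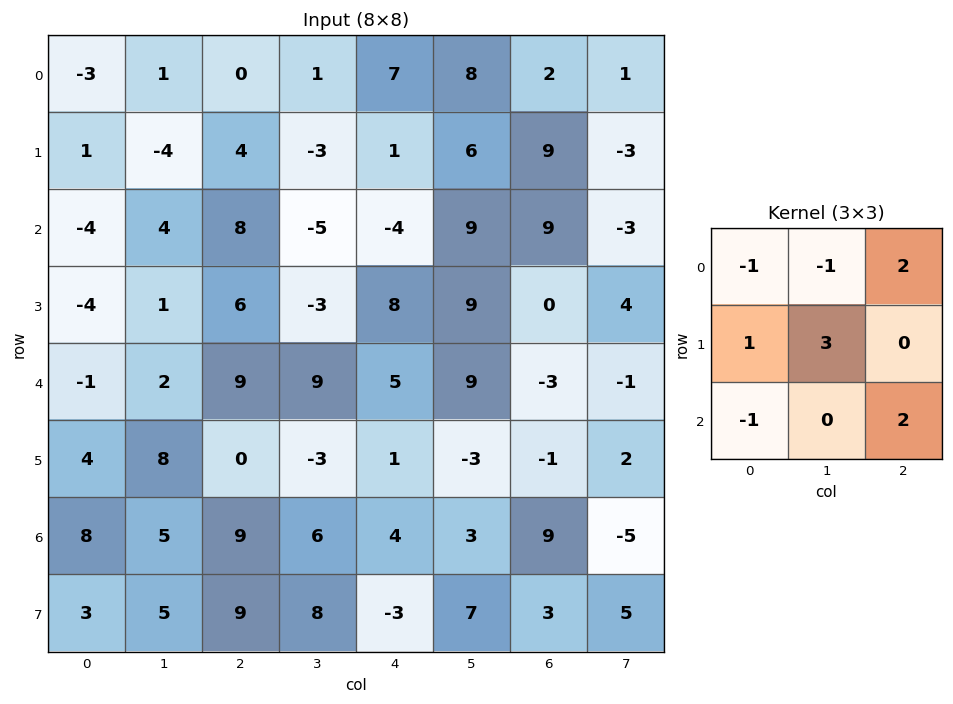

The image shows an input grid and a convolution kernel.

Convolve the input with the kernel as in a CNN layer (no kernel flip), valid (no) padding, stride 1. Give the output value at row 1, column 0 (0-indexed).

The receptive field on the input at this output position is [1 -4 4 / -4 4 8 / -4 1 6]. Elementwise product with the kernel and sum: 1·-1 + -4·-1 + 4·2 + -4·1 + 4·3 + -4·-1 + 6·2.

35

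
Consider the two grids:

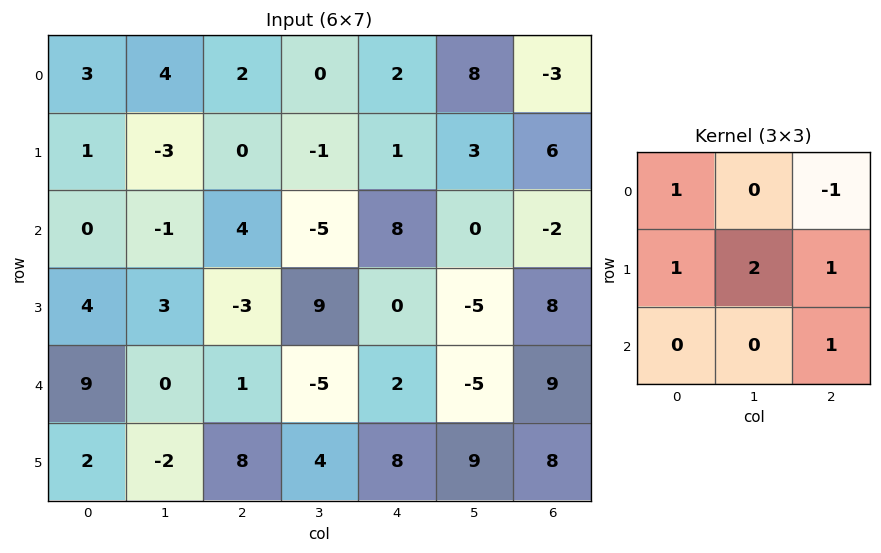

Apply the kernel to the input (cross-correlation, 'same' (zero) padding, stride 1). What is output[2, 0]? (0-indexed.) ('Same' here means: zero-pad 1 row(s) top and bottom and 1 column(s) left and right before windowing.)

The receptive field on the zero-padded input at this output position is [0 1 -3 / 0 0 -1 / 0 4 3]. Elementwise product with the kernel and sum: 0·1 + -3·-1 + 0·1 + 0·2 + -1·1 + 3·1.

5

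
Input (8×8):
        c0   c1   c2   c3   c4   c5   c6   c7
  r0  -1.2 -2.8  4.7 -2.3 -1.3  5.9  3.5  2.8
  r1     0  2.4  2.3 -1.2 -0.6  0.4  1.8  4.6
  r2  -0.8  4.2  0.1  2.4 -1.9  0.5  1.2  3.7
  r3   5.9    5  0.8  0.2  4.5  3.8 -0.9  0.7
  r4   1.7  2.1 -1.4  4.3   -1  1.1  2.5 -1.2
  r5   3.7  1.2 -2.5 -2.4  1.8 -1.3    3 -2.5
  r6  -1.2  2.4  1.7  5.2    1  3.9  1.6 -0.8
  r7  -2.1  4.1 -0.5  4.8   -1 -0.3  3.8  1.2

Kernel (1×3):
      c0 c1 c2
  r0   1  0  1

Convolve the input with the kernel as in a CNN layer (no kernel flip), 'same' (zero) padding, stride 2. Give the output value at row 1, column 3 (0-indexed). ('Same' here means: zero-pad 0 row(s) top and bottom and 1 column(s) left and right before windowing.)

The receptive field on the zero-padded input at this output position is [0.5 1.2 3.7]. Elementwise product with the kernel and sum: 0.5·1 + 3.7·1.

4.2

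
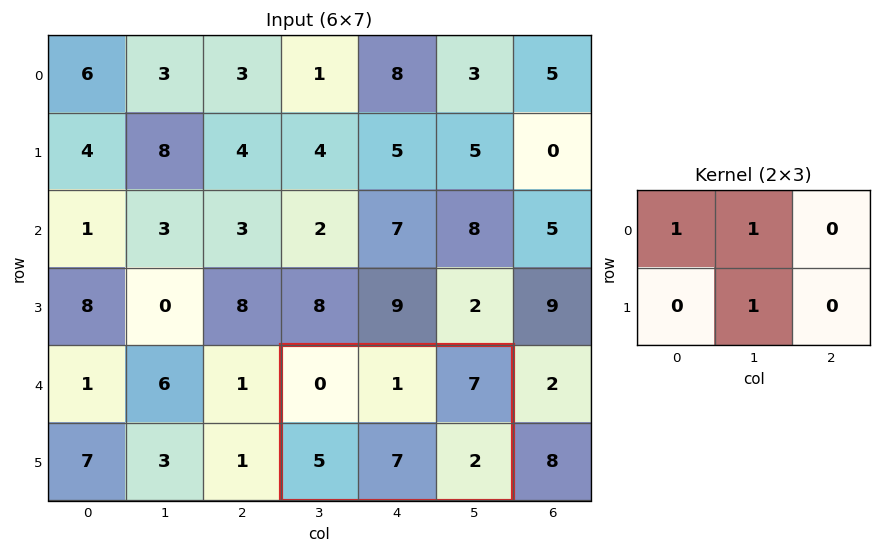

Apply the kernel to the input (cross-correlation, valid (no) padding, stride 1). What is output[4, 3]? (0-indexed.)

The receptive field on the input at this output position is [0 1 7 / 5 7 2]. Elementwise product with the kernel and sum: 0·1 + 1·1 + 7·1.

8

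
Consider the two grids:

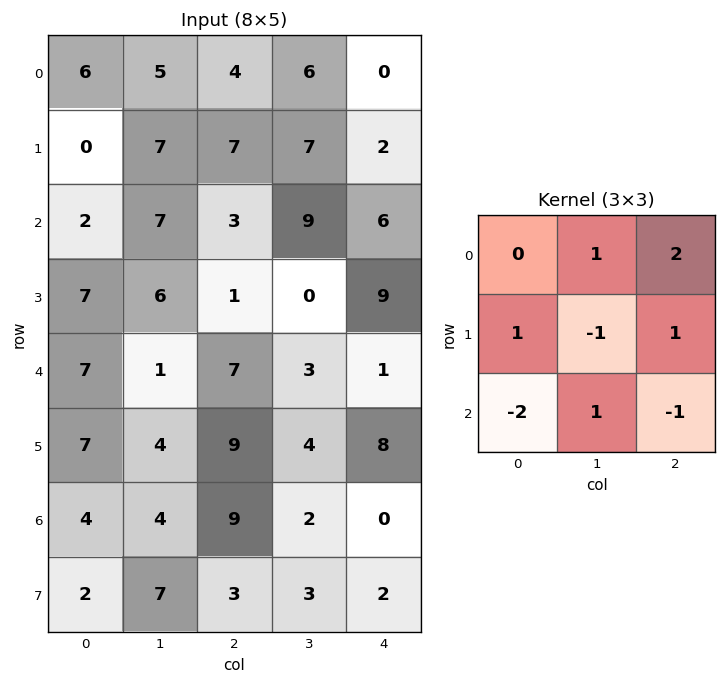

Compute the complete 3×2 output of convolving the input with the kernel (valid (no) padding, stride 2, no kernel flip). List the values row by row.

13 5
-5 19
14 2

Output[0,0]: The receptive field on the input at this output position is [6 5 4 / 0 7 7 / 2 7 3]. Elementwise product with the kernel and sum: 5·1 + 4·2 + 0·1 + 7·-1 + 7·1 + 2·-2 + 7·1 + 3·-1.
Output[0,1]: The receptive field on the input at this output position is [4 6 0 / 7 7 2 / 3 9 6]. Elementwise product with the kernel and sum: 6·1 + 0·2 + 7·1 + 7·-1 + 2·1 + 3·-2 + 9·1 + 6·-1.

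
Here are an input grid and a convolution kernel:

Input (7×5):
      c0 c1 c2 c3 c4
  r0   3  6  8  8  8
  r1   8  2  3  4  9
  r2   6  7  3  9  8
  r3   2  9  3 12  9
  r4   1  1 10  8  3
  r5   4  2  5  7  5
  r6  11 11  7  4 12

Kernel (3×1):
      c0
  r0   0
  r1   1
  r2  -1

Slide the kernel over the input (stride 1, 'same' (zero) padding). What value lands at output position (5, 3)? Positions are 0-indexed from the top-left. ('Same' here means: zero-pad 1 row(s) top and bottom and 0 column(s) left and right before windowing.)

The receptive field on the zero-padded input at this output position is [8 / 7 / 4]. Elementwise product with the kernel and sum: 7·1 + 4·-1.

3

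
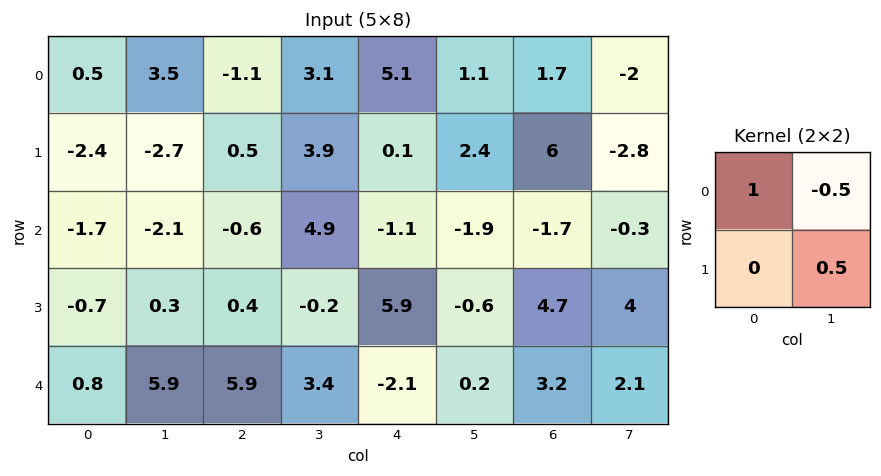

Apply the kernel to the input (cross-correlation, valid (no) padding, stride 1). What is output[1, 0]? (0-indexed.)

The receptive field on the input at this output position is [-2.4 -2.7 / -1.7 -2.1]. Elementwise product with the kernel and sum: -2.4·1 + -2.7·-0.5 + -2.1·0.5.

-2.1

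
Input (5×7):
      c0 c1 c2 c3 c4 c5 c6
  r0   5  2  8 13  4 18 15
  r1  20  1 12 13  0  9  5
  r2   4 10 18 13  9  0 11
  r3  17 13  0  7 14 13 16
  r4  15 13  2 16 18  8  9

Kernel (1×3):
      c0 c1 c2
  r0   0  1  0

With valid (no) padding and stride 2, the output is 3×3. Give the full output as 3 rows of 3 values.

2 13 18
10 13 0
13 16 8

Output[0,0]: The receptive field on the input at this output position is [5 2 8]. Elementwise product with the kernel and sum: 2·1.
Output[0,1]: The receptive field on the input at this output position is [8 13 4]. Elementwise product with the kernel and sum: 13·1.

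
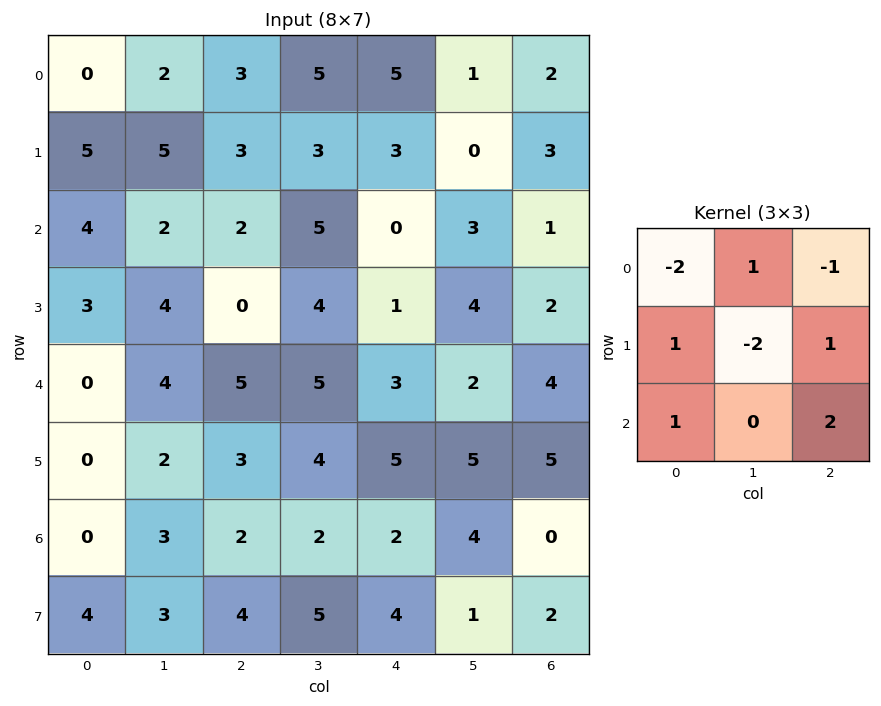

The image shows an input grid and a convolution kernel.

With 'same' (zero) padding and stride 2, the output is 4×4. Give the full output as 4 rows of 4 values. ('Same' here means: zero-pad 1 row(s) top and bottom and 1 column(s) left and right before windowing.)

12 12 -1 -3
2 5 17 8
7 -3 4 -7
7 9 1 0

Output[0,0]: The receptive field on the zero-padded input at this output position is [0 0 0 / 0 0 2 / 0 5 5]. Elementwise product with the kernel and sum: 0·-2 + 0·1 + 0·-1 + 0·1 + 0·-2 + 2·1 + 0·1 + 5·2.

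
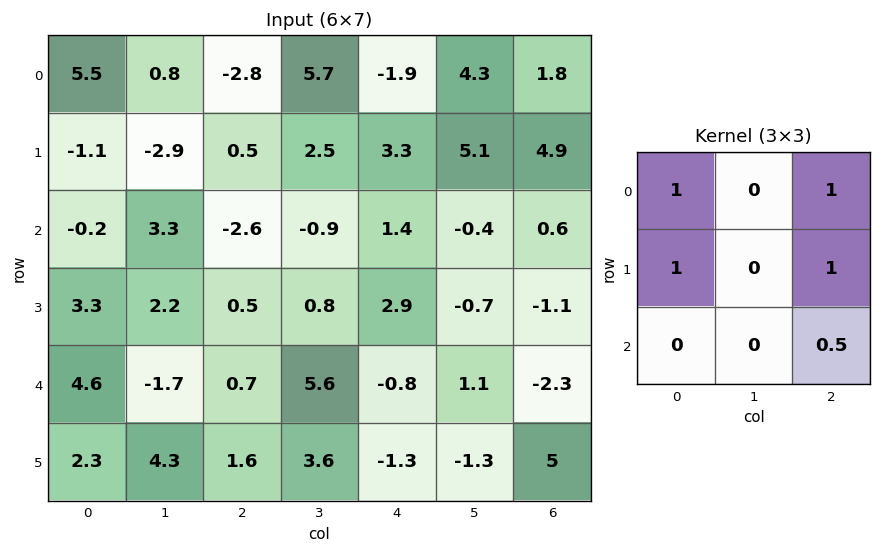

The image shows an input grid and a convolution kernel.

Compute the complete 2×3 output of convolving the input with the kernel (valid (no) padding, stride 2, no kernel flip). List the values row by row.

0.8 -0.2 8.4
1.35 1.8 2.65

Output[0,0]: The receptive field on the input at this output position is [5.5 0.8 -2.8 / -1.1 -2.9 0.5 / -0.2 3.3 -2.6]. Elementwise product with the kernel and sum: 5.5·1 + -2.8·1 + -1.1·1 + 0.5·1 + -2.6·0.5.
Output[0,1]: The receptive field on the input at this output position is [-2.8 5.7 -1.9 / 0.5 2.5 3.3 / -2.6 -0.9 1.4]. Elementwise product with the kernel and sum: -2.8·1 + -1.9·1 + 0.5·1 + 3.3·1 + 1.4·0.5.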